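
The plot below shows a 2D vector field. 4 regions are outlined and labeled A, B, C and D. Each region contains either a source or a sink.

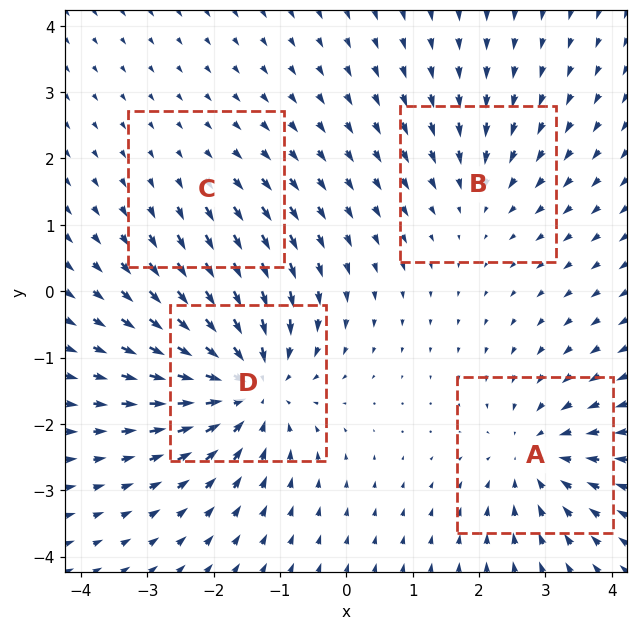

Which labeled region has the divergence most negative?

D

Divergence at each region's feature centre — A: about -4, B: about -3, C: about +2, D: about -7. Region D is most negative.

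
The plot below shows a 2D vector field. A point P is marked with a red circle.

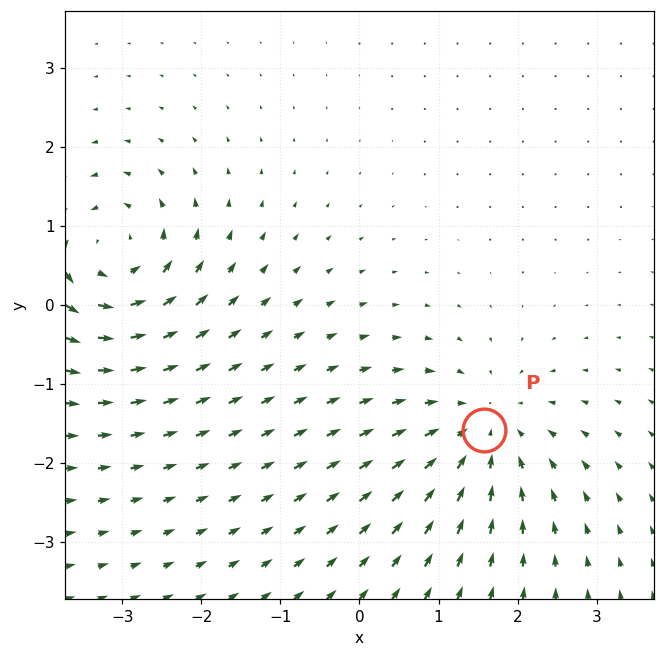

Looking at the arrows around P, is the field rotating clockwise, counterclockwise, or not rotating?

not rotating

Near P at (1.6, -1.6) the arrows show no circulation. The curl there is ≈0.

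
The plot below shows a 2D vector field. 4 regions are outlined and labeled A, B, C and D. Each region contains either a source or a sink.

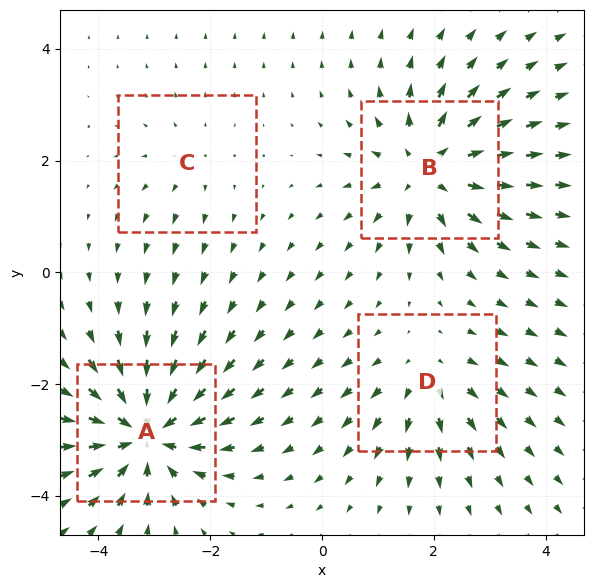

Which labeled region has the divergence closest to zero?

Divergence at each region's feature centre — A: about -7, B: about +6, C: about +2, D: about +3. Region C is closest to zero.

C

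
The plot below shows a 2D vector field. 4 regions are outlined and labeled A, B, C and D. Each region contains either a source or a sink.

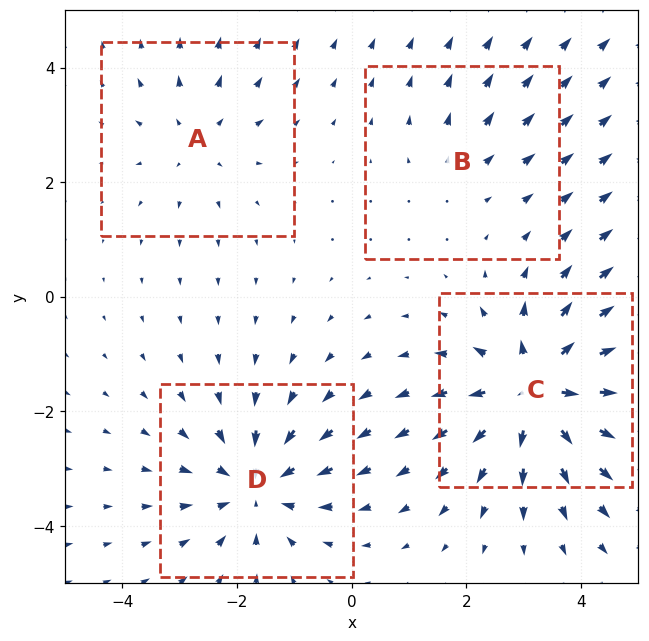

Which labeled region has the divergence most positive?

C

Divergence at each region's feature centre — A: about +3, B: about +2, C: about +7, D: about -5. Region C is most positive.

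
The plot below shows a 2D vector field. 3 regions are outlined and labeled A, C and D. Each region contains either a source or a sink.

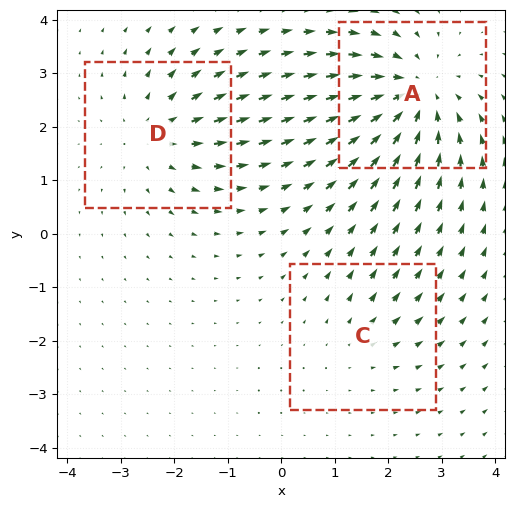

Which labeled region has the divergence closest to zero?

C

Divergence at each region's feature centre — A: about -4, C: about +2, D: about +3. Region C is closest to zero.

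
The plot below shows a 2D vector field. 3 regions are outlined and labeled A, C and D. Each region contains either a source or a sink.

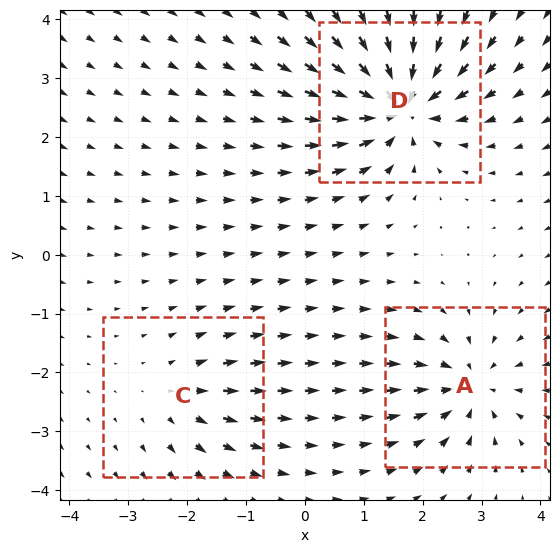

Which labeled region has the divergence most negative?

D

Divergence at each region's feature centre — A: about -4, C: about +3, D: about -7. Region D is most negative.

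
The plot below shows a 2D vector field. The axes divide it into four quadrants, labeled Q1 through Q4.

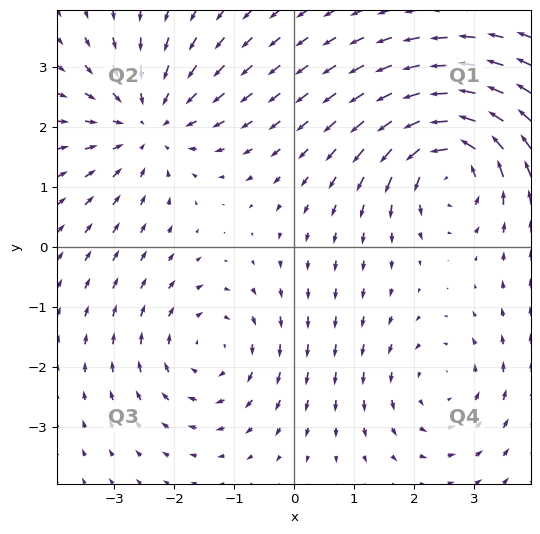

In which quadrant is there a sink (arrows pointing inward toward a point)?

Q2

The sink sits at approximately (-2.4, 2.0), which lies in quadrant Q2. The divergence there is about -3, negative as expected for a sink.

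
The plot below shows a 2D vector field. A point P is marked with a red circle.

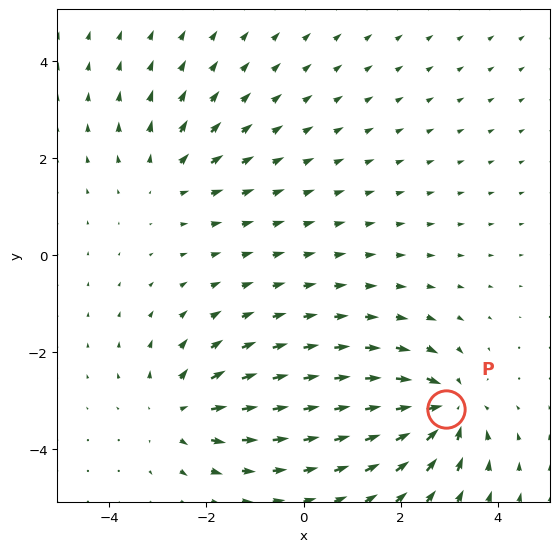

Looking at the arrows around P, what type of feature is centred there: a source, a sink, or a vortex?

sink

At P (2.9, -3.2) the arrows converge inward. Divergence about -5, curl ≈0 — negative divergence with near-zero curl is a sink.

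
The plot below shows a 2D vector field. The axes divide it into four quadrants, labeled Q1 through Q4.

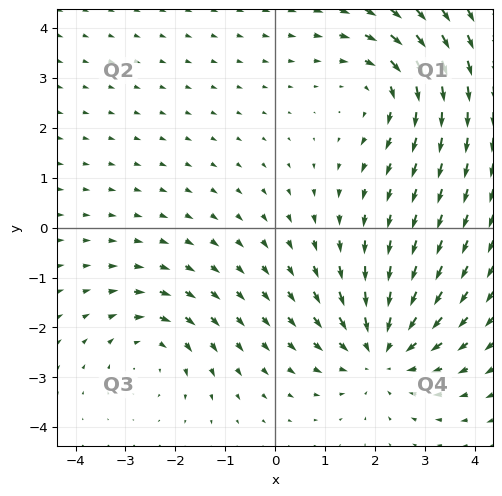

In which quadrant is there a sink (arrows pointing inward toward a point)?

Q4

The sink sits at approximately (2.1, -2.5), which lies in quadrant Q4. The divergence there is about -4, negative as expected for a sink.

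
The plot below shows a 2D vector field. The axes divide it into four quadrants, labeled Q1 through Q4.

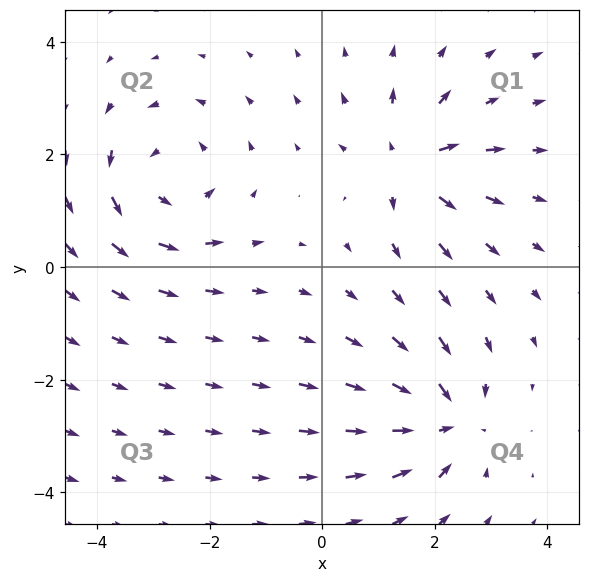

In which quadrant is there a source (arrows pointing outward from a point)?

The source sits at approximately (1.6, 1.8), which lies in quadrant Q1. The divergence there is about +5, positive as expected for a source.

Q1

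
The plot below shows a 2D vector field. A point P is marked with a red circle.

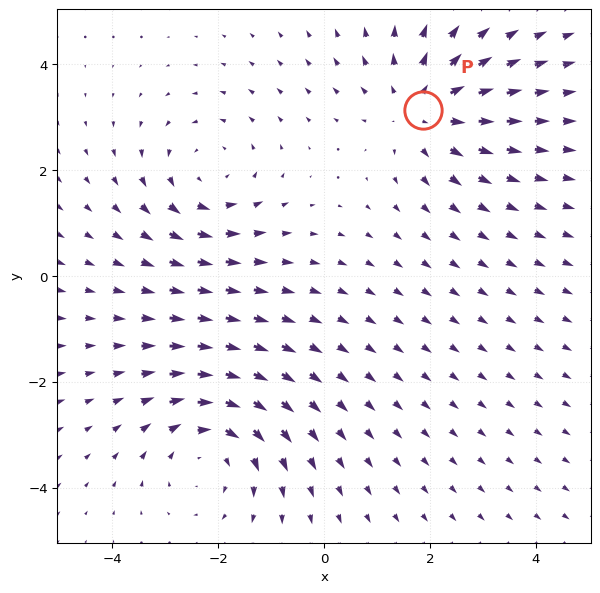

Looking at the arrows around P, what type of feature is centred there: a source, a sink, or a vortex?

At P (1.9, 3.1) the arrows spread outward. Divergence about +4, curl ≈0 — positive divergence with near-zero curl is a source.

source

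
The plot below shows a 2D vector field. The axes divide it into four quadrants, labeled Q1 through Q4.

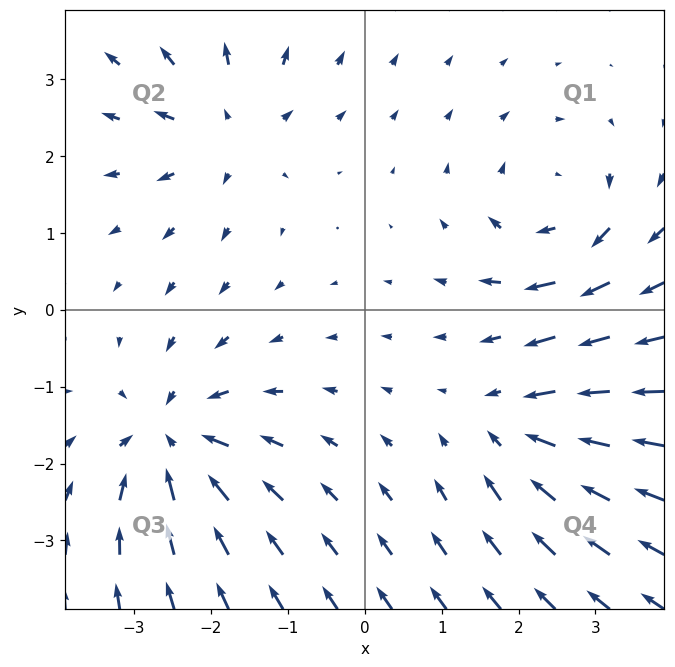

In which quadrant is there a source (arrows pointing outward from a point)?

The source sits at approximately (-1.8, 2.3), which lies in quadrant Q2. The divergence there is about +3, positive as expected for a source.

Q2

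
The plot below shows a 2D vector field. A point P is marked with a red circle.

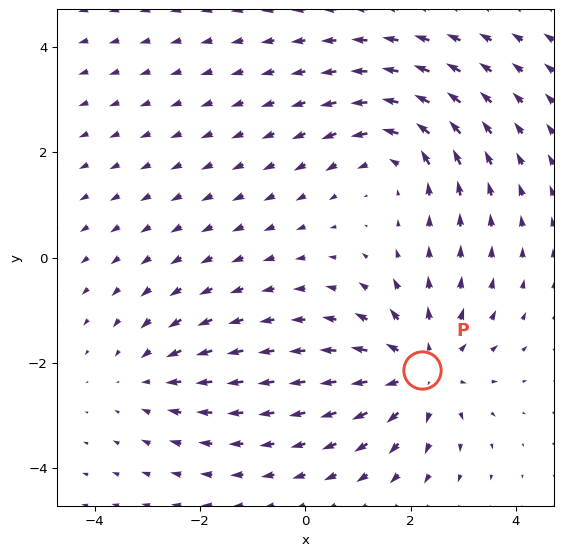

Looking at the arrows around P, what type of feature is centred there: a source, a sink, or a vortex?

At P (2.2, -2.1) the arrows spread outward. Divergence about +4, curl ≈0 — positive divergence with near-zero curl is a source.

source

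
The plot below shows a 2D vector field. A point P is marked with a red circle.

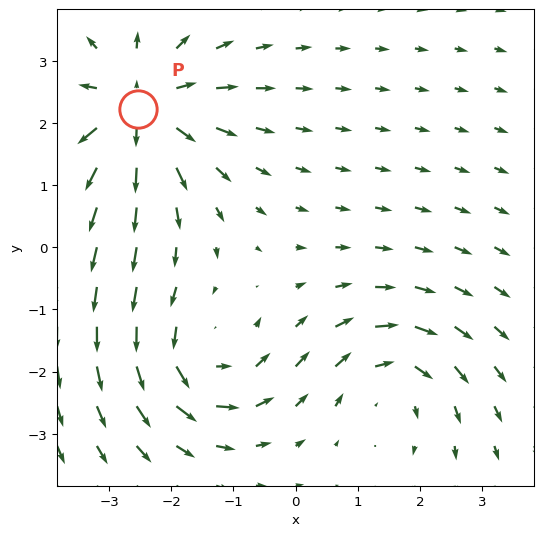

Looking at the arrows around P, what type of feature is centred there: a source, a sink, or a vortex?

At P (-2.5, 2.2) the arrows spread outward. Divergence about +5, curl ≈0 — positive divergence with near-zero curl is a source.

source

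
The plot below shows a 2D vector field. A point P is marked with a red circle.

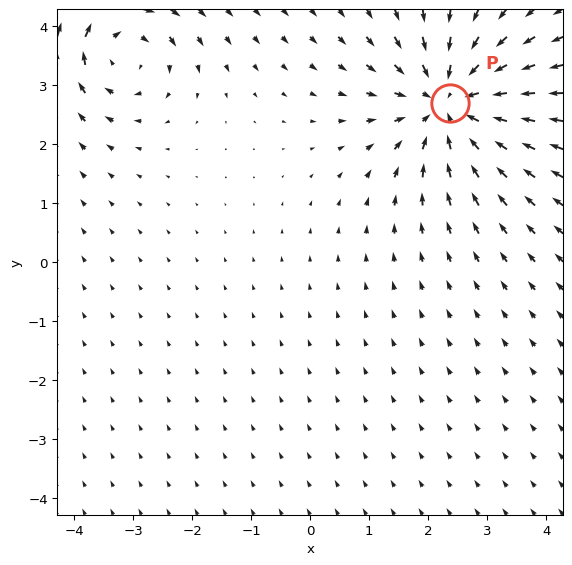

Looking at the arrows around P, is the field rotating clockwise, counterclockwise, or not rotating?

Near P at (2.4, 2.7) the arrows show no circulation. The curl there is ≈0.

not rotating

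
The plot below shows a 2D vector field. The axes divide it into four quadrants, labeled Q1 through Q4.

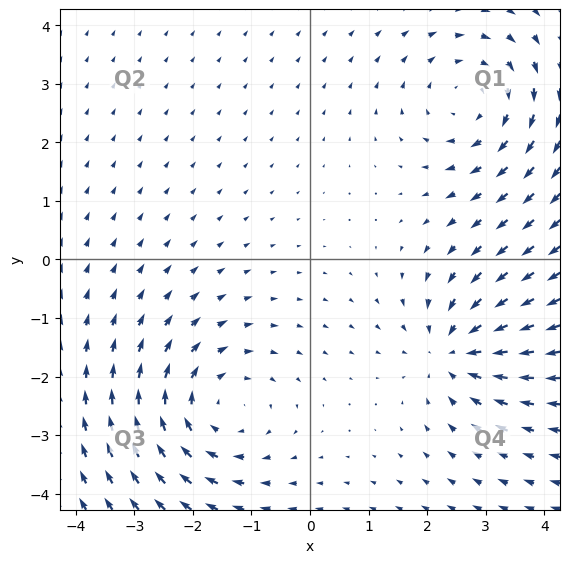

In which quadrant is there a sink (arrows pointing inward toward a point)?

Q4

The sink sits at approximately (2.5, -1.6), which lies in quadrant Q4. The divergence there is about -5, negative as expected for a sink.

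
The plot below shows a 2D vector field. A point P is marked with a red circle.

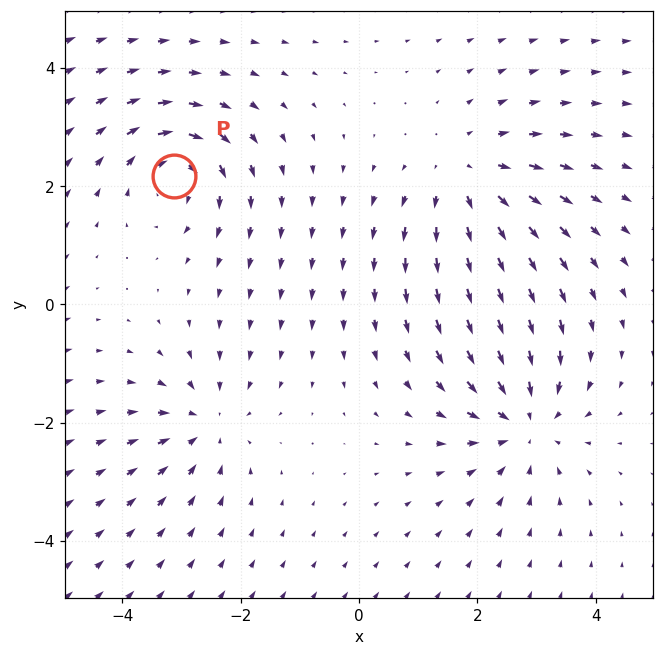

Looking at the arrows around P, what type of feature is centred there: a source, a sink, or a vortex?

vortex

At P (-3.1, 2.2) the arrows circulate clockwise. Divergence ≈0, curl about -4 — near-zero divergence with nonzero curl is a vortex.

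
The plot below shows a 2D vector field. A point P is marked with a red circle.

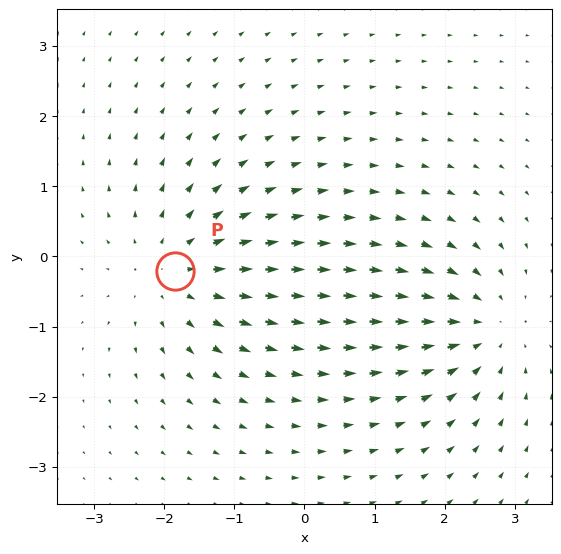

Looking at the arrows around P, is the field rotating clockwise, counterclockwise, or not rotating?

Near P at (-1.8, -0.2) the arrows show no circulation. The curl there is ≈0.

not rotating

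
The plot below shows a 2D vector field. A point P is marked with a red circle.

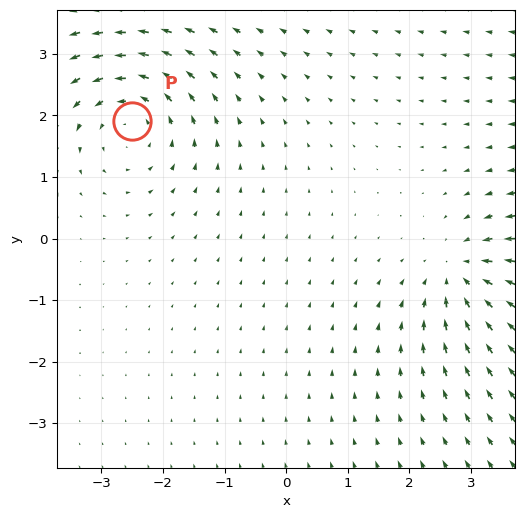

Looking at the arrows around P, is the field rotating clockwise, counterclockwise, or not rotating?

Near P at (-2.5, 1.9) the arrows circulate counterclockwise. The curl (z-component) there is about +3; positive curl means counterclockwise rotation.

counterclockwise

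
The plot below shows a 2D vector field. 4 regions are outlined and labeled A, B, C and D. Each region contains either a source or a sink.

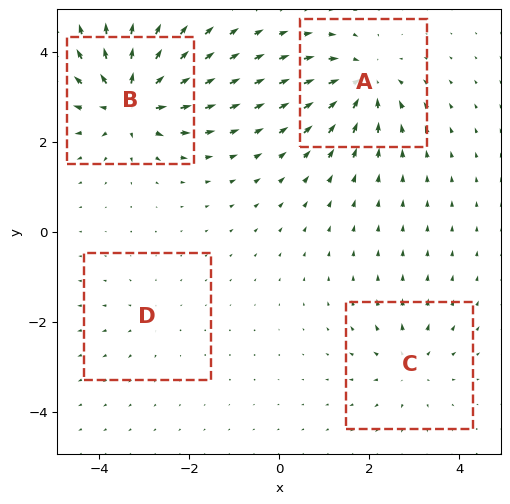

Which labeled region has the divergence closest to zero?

Divergence at each region's feature centre — A: about -6, B: about +8, C: about +4, D: about +2. Region D is closest to zero.

D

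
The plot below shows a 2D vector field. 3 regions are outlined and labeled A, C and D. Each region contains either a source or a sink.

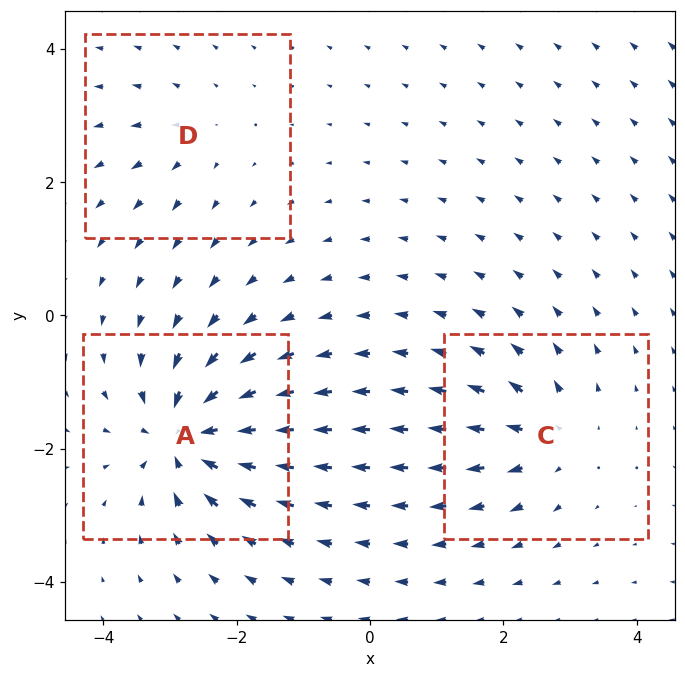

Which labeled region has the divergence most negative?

A

Divergence at each region's feature centre — A: about -7, C: about +4, D: about +2. Region A is most negative.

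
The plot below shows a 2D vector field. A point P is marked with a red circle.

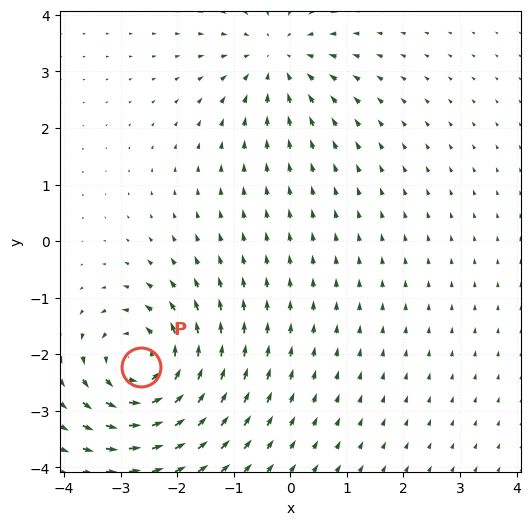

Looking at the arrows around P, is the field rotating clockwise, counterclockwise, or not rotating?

counterclockwise

Near P at (-2.6, -2.2) the arrows circulate counterclockwise. The curl (z-component) there is about +6; positive curl means counterclockwise rotation.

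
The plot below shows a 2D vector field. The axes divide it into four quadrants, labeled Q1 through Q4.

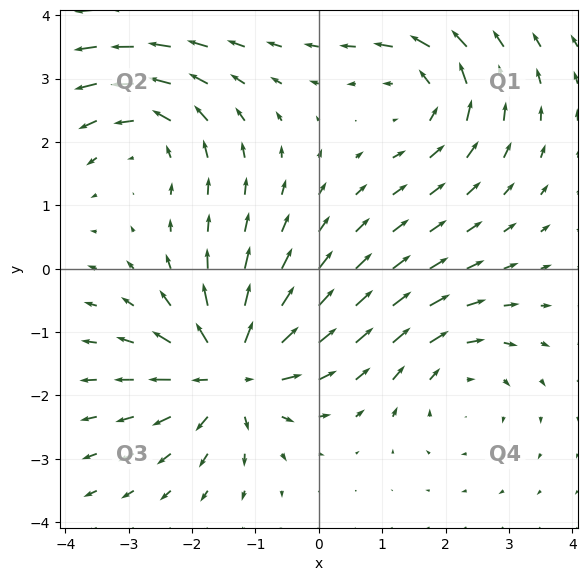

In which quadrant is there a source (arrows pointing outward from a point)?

Q3

The source sits at approximately (-1.4, -1.6), which lies in quadrant Q3. The divergence there is about +6, positive as expected for a source.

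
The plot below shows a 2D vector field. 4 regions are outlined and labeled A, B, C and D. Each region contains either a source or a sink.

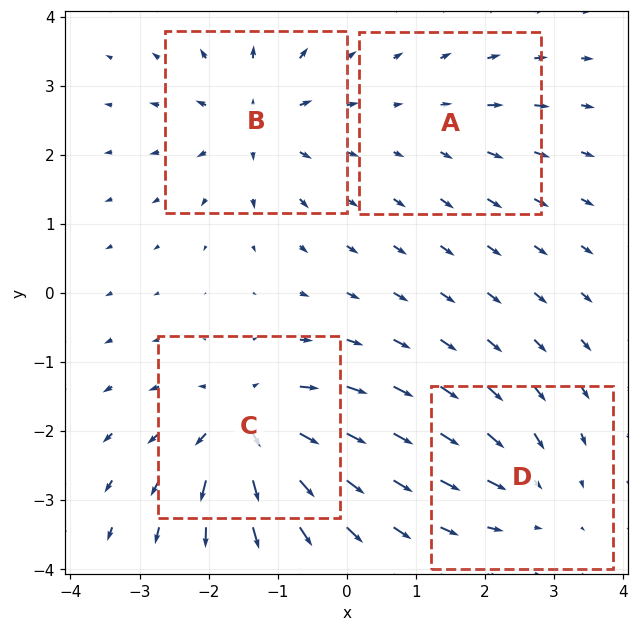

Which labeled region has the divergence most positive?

C

Divergence at each region's feature centre — A: about +3, B: about +6, C: about +8, D: about -4. Region C is most positive.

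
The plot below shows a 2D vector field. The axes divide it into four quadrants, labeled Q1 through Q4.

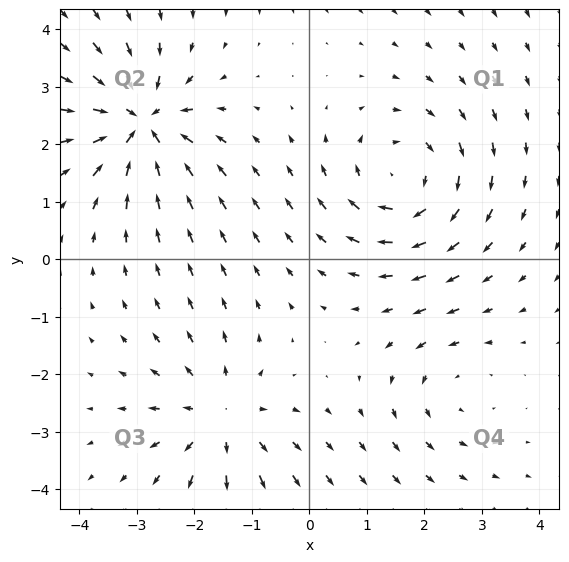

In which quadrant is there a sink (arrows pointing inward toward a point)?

The sink sits at approximately (-2.9, 2.4), which lies in quadrant Q2. The divergence there is about -7, negative as expected for a sink.

Q2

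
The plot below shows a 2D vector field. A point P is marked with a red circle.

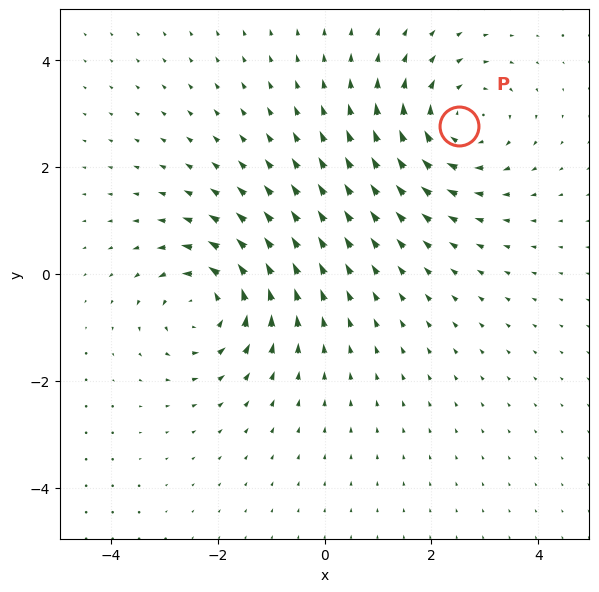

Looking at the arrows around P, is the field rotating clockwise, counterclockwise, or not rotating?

Near P at (2.5, 2.8) the arrows circulate clockwise. The curl (z-component) there is about -4; negative curl means clockwise rotation.

clockwise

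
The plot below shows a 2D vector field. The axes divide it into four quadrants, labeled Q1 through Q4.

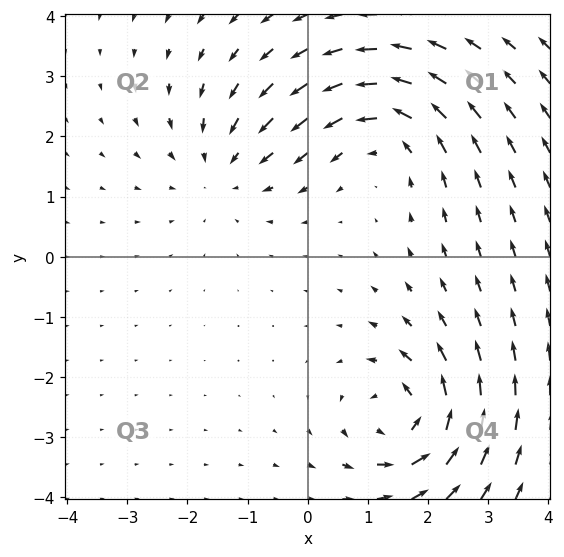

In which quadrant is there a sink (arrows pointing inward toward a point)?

Q2

The sink sits at approximately (-1.4, 1.5), which lies in quadrant Q2. The divergence there is about -2, negative as expected for a sink.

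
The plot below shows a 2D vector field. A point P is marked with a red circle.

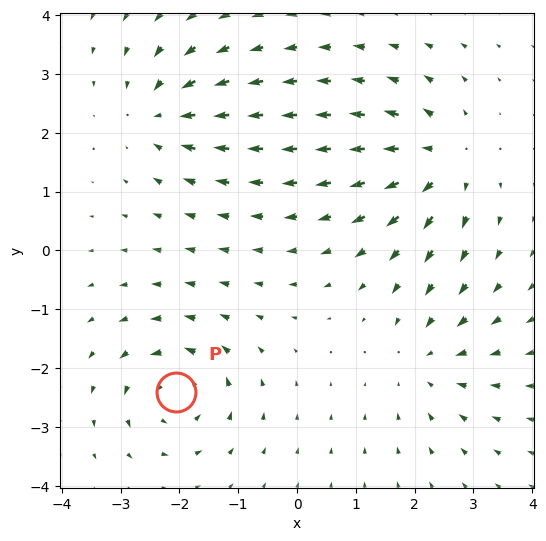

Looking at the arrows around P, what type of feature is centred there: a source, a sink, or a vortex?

vortex

At P (-2.1, -2.4) the arrows circulate counterclockwise. Divergence ≈0, curl about +4 — near-zero divergence with nonzero curl is a vortex.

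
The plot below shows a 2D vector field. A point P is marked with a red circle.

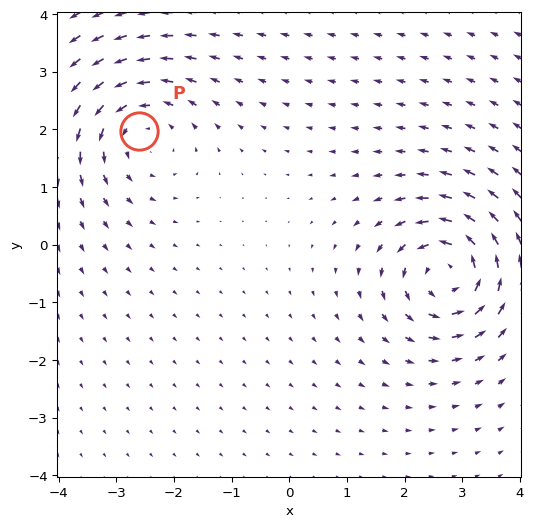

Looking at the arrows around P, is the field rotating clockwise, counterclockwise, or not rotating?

Near P at (-2.6, 2.0) the arrows circulate counterclockwise. The curl (z-component) there is about +4; positive curl means counterclockwise rotation.

counterclockwise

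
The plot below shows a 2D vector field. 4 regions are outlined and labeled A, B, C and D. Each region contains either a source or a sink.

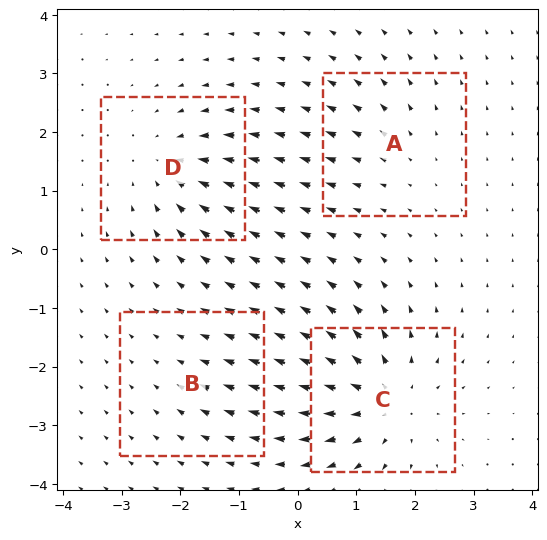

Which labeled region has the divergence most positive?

C

Divergence at each region's feature centre — A: about +3, B: about -2, C: about +7, D: about -5. Region C is most positive.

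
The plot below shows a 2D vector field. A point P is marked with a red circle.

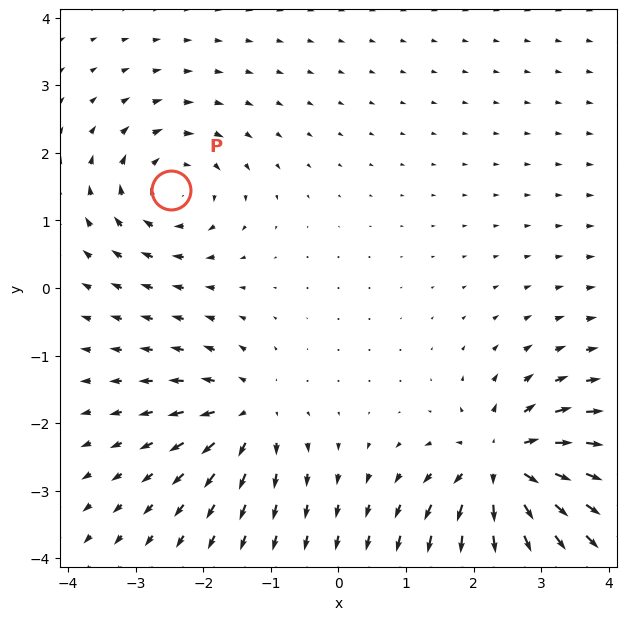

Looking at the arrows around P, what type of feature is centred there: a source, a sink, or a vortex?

vortex

At P (-2.5, 1.4) the arrows circulate clockwise. Divergence ≈0, curl about -4 — near-zero divergence with nonzero curl is a vortex.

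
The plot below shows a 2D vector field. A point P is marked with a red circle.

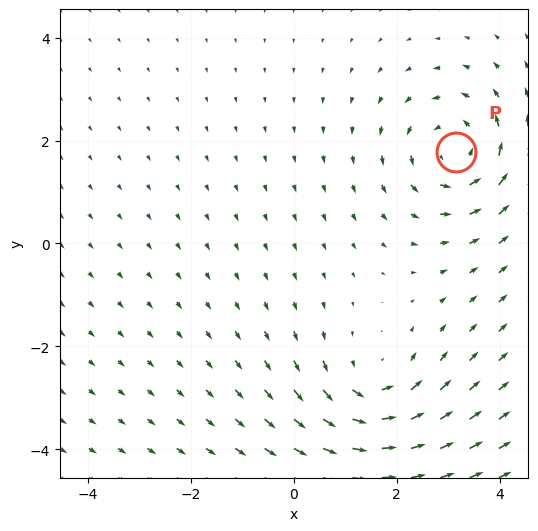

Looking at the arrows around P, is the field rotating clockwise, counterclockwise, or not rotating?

Near P at (3.1, 1.8) the arrows circulate counterclockwise. The curl (z-component) there is about +3; positive curl means counterclockwise rotation.

counterclockwise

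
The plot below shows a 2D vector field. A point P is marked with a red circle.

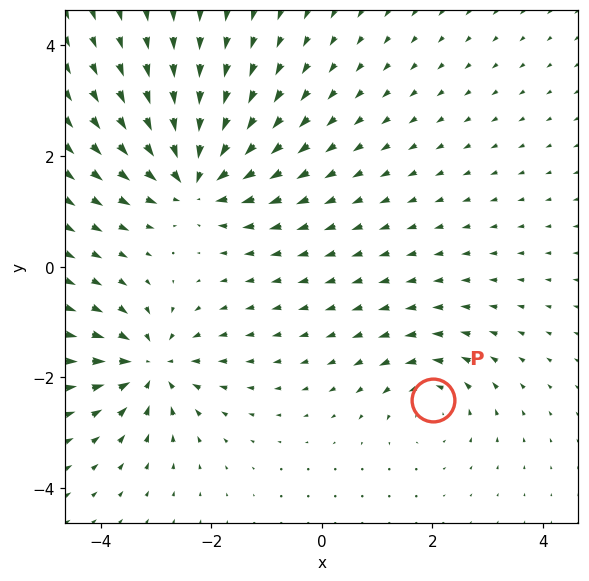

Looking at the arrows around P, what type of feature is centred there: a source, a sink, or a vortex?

vortex

At P (2.0, -2.4) the arrows circulate counterclockwise. Divergence ≈0, curl about +3 — near-zero divergence with nonzero curl is a vortex.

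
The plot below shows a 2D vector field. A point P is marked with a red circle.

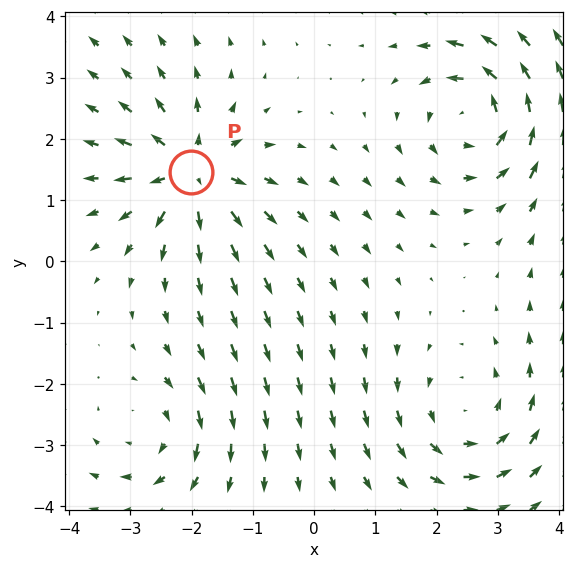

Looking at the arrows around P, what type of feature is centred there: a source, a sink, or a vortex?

source

At P (-2.0, 1.5) the arrows spread outward. Divergence about +6, curl ≈0 — positive divergence with near-zero curl is a source.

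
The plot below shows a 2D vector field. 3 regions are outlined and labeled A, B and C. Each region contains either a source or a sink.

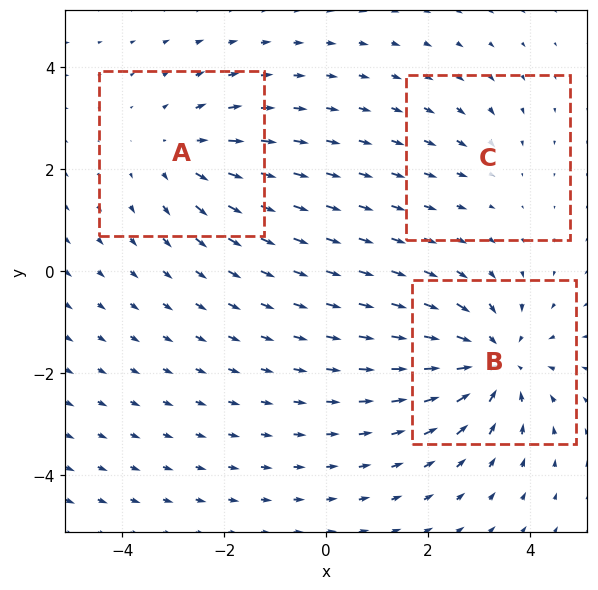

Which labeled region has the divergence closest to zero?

C

Divergence at each region's feature centre — A: about +3, B: about -5, C: about -2. Region C is closest to zero.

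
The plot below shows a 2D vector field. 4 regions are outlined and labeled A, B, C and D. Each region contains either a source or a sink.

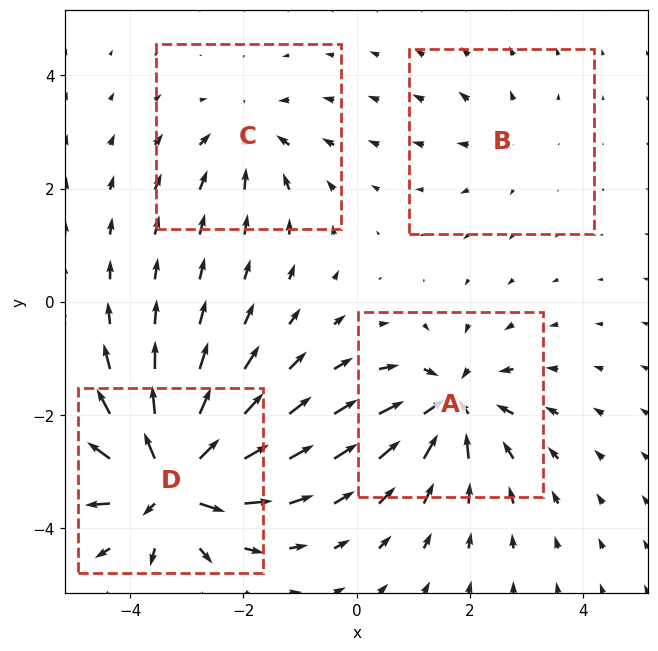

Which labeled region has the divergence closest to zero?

Divergence at each region's feature centre — A: about -6, B: about +2, C: about -4, D: about +9. Region B is closest to zero.

B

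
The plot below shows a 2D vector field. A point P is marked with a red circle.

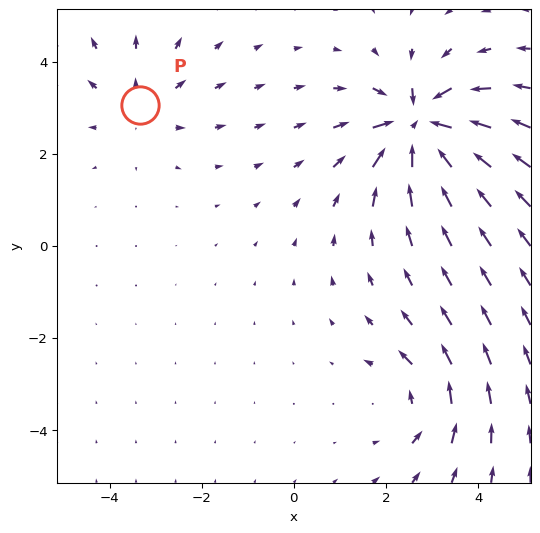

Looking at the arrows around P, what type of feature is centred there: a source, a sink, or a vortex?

At P (-3.3, 3.1) the arrows spread outward. Divergence about +2, curl ≈0 — positive divergence with near-zero curl is a source.

source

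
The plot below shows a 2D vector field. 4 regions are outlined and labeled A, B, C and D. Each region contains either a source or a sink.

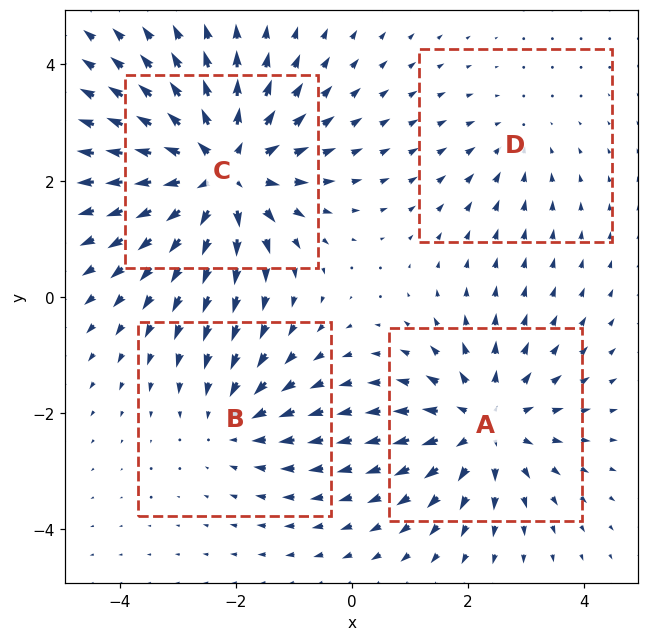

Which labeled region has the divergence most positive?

C

Divergence at each region's feature centre — A: about +5, B: about -3, C: about +6, D: about -2. Region C is most positive.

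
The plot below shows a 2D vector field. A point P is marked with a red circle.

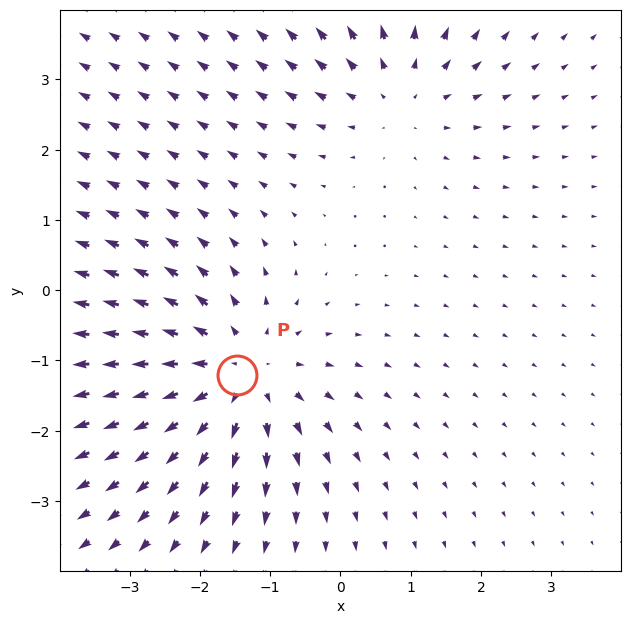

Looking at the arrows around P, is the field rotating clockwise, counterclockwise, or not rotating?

not rotating

Near P at (-1.5, -1.2) the arrows show no circulation. The curl there is ≈0.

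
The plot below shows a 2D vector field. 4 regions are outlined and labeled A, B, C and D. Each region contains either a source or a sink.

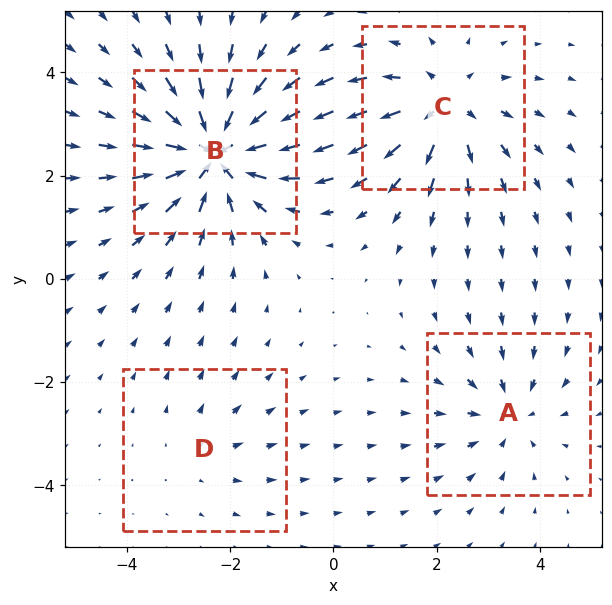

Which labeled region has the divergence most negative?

Divergence at each region's feature centre — A: about -3, B: about -7, C: about +5, D: about +2. Region B is most negative.

B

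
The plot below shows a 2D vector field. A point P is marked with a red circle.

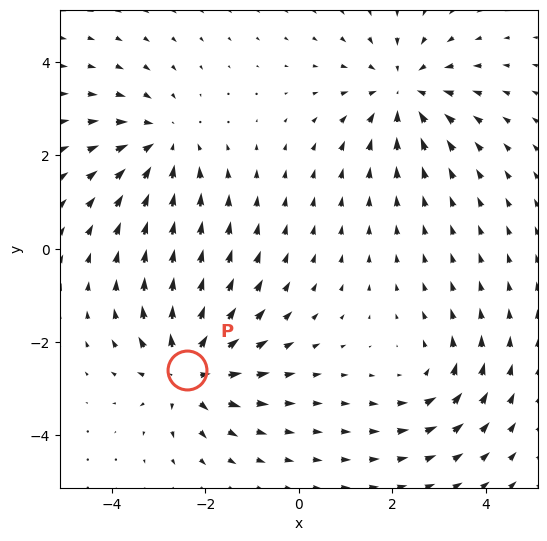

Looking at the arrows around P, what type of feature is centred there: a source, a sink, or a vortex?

source

At P (-2.4, -2.6) the arrows spread outward. Divergence about +6, curl ≈0 — positive divergence with near-zero curl is a source.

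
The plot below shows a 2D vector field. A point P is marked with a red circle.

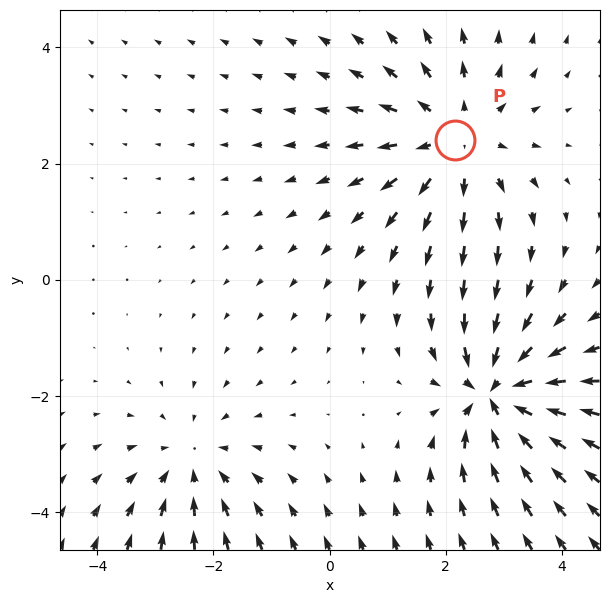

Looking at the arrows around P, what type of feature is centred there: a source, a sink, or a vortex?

At P (2.2, 2.4) the arrows spread outward. Divergence about +4, curl ≈0 — positive divergence with near-zero curl is a source.

source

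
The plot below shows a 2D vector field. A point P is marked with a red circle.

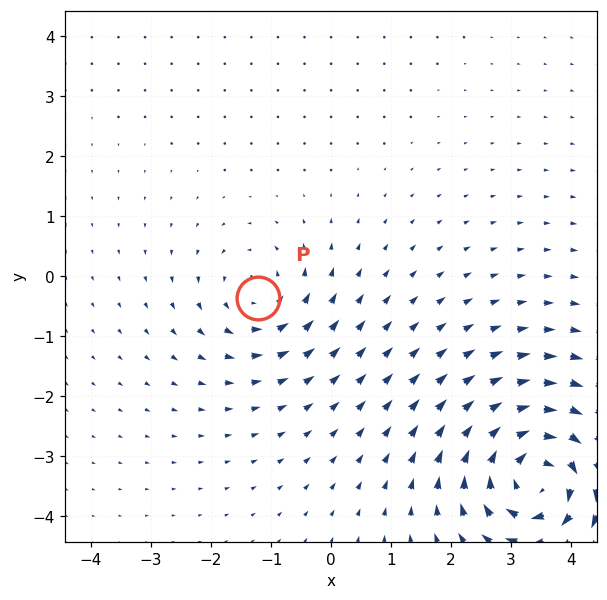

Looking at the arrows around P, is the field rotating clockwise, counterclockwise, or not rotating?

counterclockwise

Near P at (-1.2, -0.4) the arrows circulate counterclockwise. The curl (z-component) there is about +3; positive curl means counterclockwise rotation.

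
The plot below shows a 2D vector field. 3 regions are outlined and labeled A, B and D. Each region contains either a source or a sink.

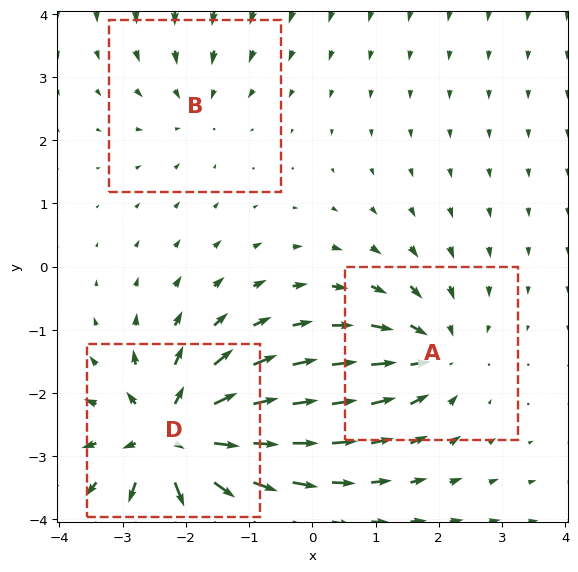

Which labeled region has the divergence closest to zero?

Divergence at each region's feature centre — A: about -3, B: about -2, D: about +6. Region B is closest to zero.

B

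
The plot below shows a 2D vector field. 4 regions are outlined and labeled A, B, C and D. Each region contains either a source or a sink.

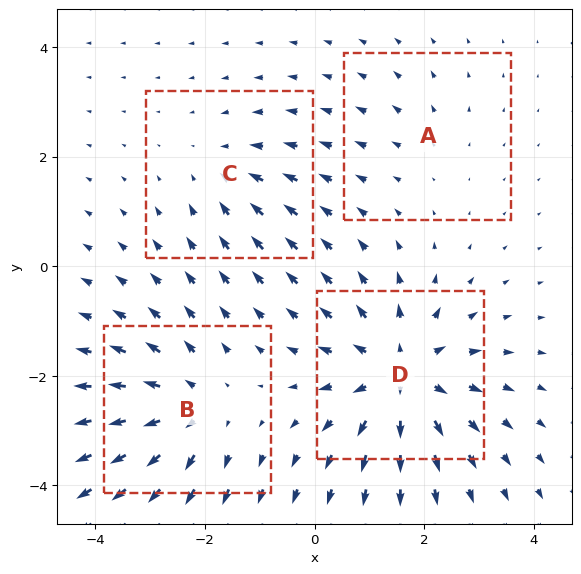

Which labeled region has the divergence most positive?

Divergence at each region's feature centre — A: about +2, B: about +5, C: about -3, D: about +6. Region D is most positive.

D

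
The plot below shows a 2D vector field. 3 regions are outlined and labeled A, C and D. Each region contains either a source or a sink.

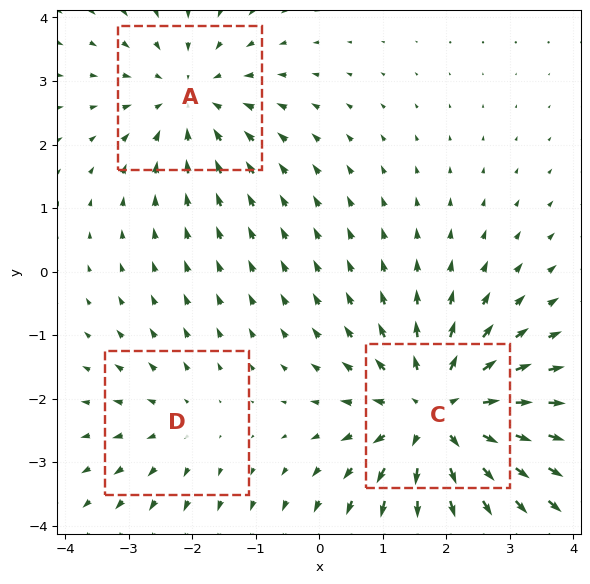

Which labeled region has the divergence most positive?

Divergence at each region's feature centre — A: about -3, C: about +4, D: about +2. Region C is most positive.

C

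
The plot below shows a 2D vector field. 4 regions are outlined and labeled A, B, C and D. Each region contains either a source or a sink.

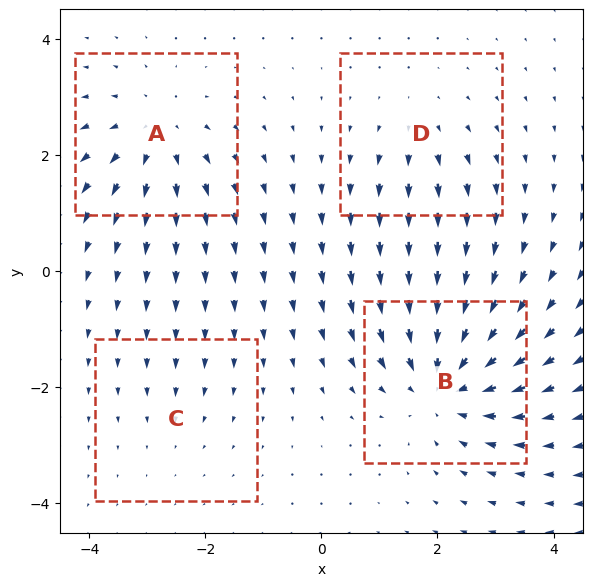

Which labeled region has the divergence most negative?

Divergence at each region's feature centre — A: about +5, B: about -6, C: about -2, D: about +3. Region B is most negative.

B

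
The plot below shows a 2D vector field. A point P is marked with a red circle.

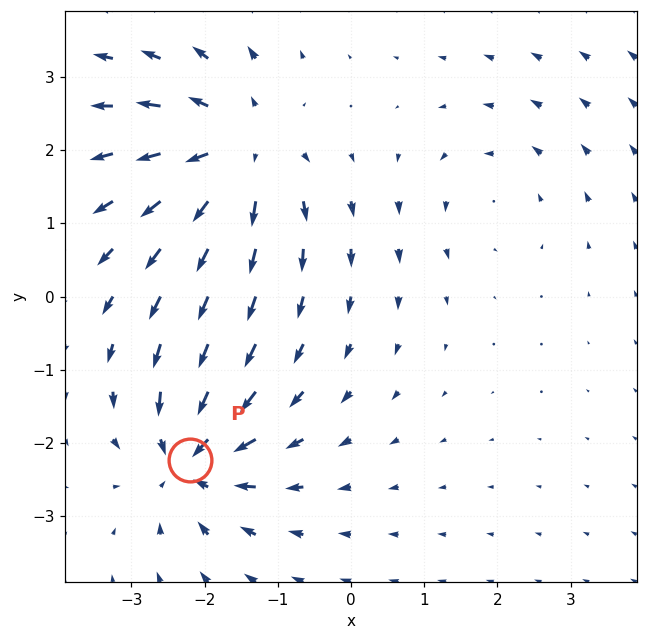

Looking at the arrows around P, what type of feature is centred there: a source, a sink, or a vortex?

sink

At P (-2.2, -2.2) the arrows converge inward. Divergence about -6, curl ≈0 — negative divergence with near-zero curl is a sink.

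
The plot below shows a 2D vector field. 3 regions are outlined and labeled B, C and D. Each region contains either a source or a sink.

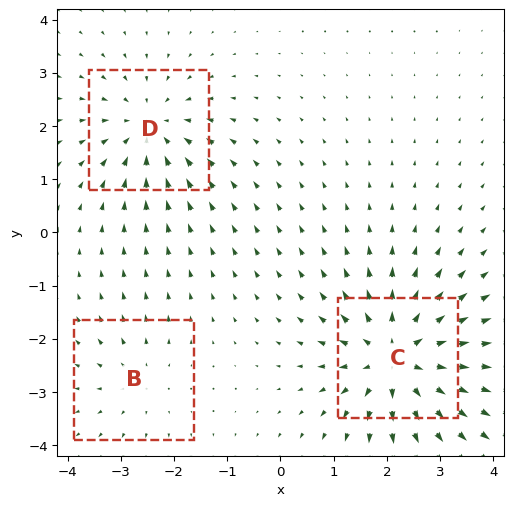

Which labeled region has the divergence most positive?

C

Divergence at each region's feature centre — B: about +2, C: about +5, D: about -4. Region C is most positive.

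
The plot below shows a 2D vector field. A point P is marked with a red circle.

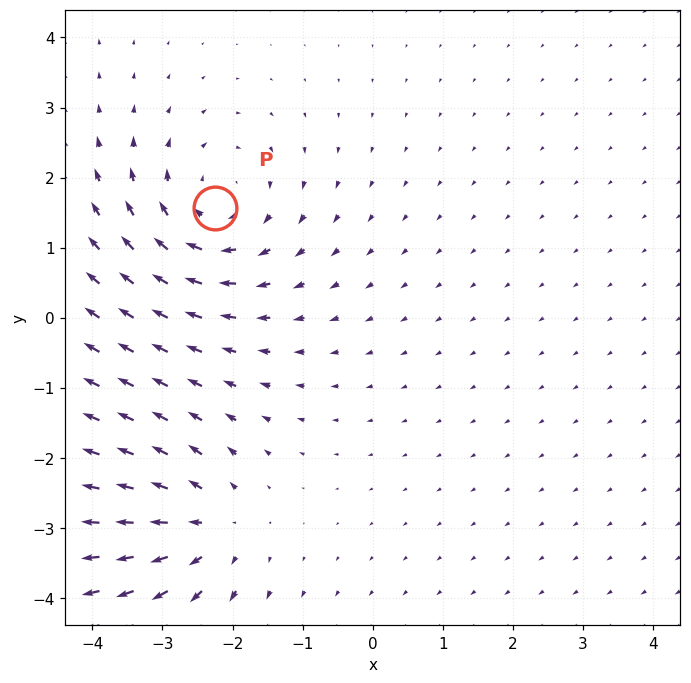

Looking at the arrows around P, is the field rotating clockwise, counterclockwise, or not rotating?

clockwise

Near P at (-2.3, 1.6) the arrows circulate clockwise. The curl (z-component) there is about -3; negative curl means clockwise rotation.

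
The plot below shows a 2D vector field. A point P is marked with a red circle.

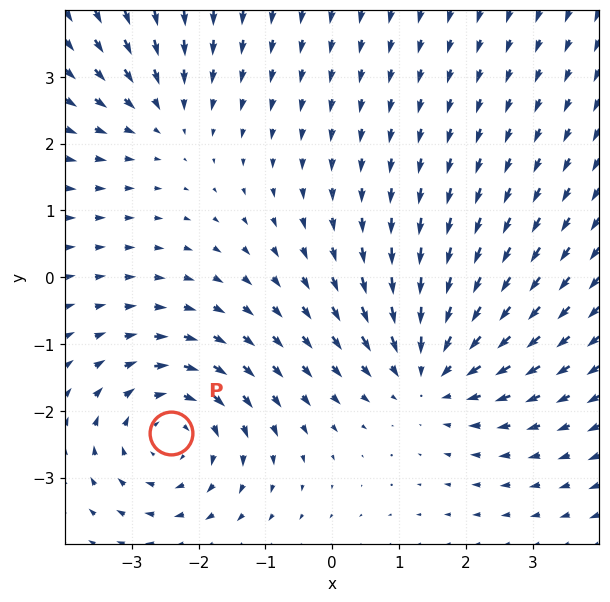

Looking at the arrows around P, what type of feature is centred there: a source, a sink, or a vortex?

At P (-2.4, -2.3) the arrows circulate clockwise. Divergence ≈0, curl about -4 — near-zero divergence with nonzero curl is a vortex.

vortex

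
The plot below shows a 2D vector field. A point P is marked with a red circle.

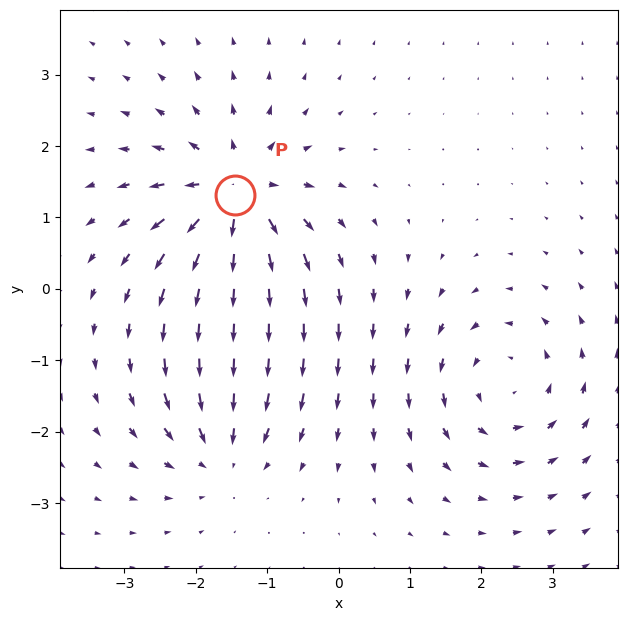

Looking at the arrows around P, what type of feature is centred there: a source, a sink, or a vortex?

source

At P (-1.4, 1.3) the arrows spread outward. Divergence about +6, curl ≈0 — positive divergence with near-zero curl is a source.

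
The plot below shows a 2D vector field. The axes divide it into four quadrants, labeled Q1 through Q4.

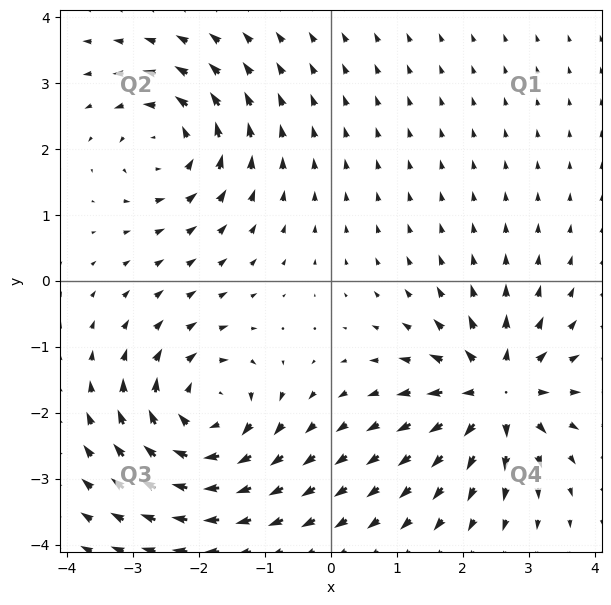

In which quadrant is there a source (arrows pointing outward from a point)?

Q4

The source sits at approximately (2.5, -1.7), which lies in quadrant Q4. The divergence there is about +6, positive as expected for a source.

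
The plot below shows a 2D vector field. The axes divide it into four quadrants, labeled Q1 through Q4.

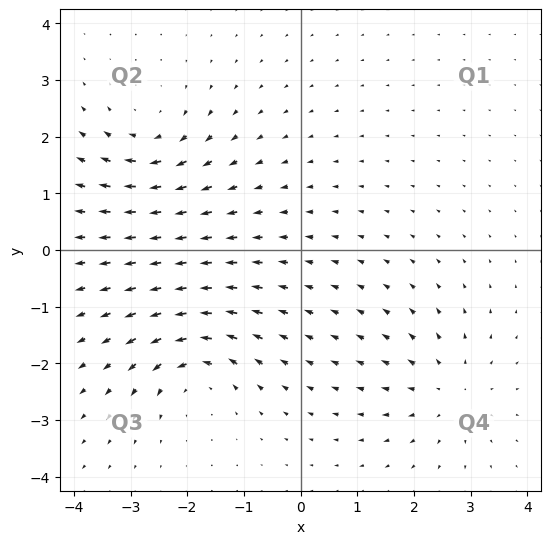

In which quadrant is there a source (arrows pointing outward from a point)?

The source sits at approximately (2.6, -2.5), which lies in quadrant Q4. The divergence there is about +4, positive as expected for a source.

Q4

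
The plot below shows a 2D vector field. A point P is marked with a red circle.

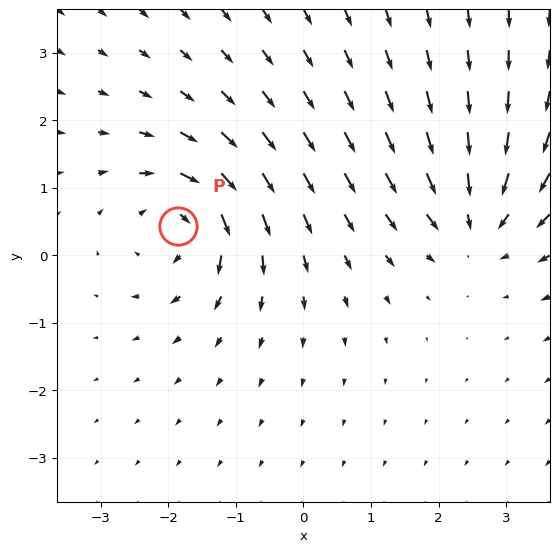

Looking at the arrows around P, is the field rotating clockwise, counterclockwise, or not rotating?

clockwise

Near P at (-1.9, 0.4) the arrows circulate clockwise. The curl (z-component) there is about -5; negative curl means clockwise rotation.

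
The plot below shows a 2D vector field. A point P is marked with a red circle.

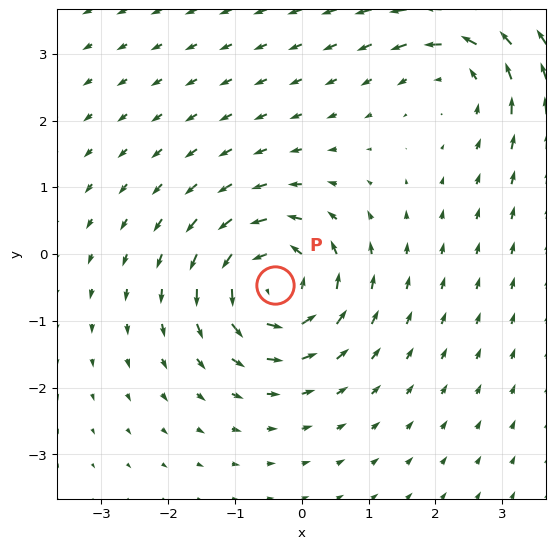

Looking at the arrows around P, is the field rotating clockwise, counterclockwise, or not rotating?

Near P at (-0.4, -0.5) the arrows circulate counterclockwise. The curl (z-component) there is about +7; positive curl means counterclockwise rotation.

counterclockwise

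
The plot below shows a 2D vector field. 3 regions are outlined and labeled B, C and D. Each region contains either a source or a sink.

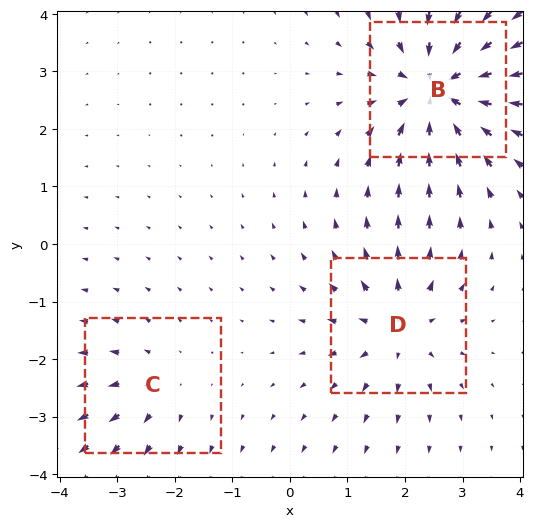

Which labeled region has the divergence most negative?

Divergence at each region's feature centre — B: about -5, C: about +2, D: about +3. Region B is most negative.

B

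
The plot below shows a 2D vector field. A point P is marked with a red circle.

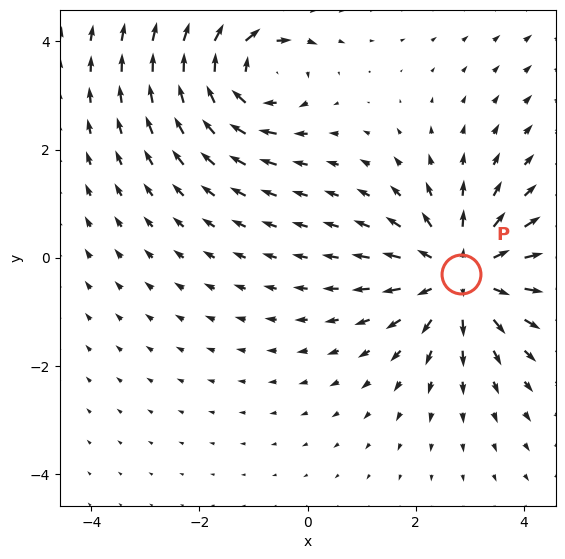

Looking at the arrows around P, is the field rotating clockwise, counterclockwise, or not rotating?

not rotating

Near P at (2.8, -0.3) the arrows show no circulation. The curl there is ≈0.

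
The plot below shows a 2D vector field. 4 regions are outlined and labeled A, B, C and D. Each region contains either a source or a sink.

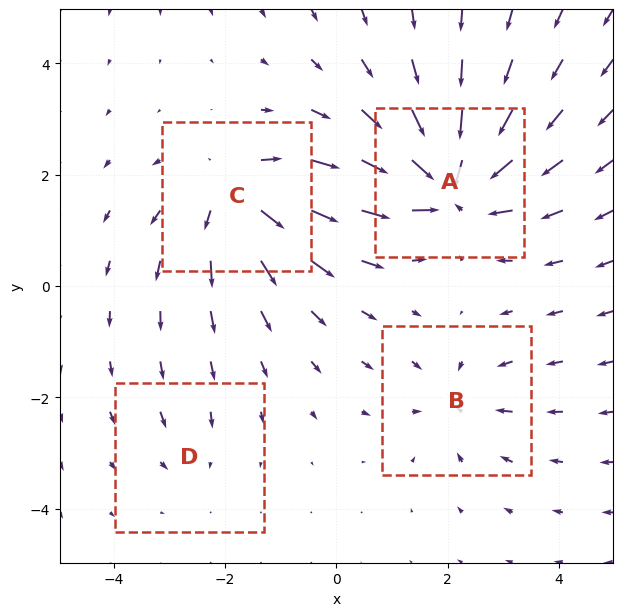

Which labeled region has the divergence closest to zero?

Divergence at each region's feature centre — A: about -8, B: about -4, C: about +6, D: about -2. Region D is closest to zero.

D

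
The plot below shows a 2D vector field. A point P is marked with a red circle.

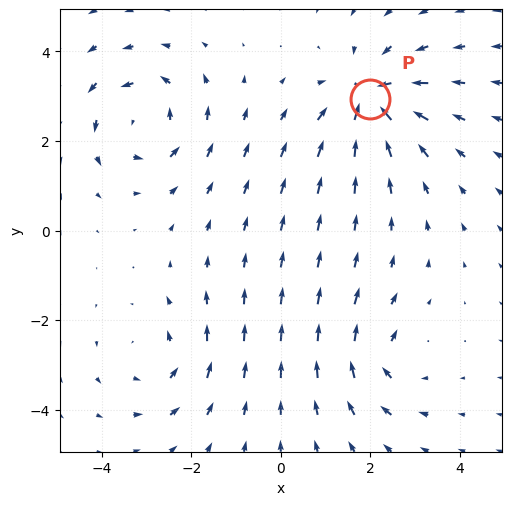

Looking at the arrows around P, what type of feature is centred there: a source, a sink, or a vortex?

At P (2.0, 2.9) the arrows converge inward. Divergence about -5, curl ≈0 — negative divergence with near-zero curl is a sink.

sink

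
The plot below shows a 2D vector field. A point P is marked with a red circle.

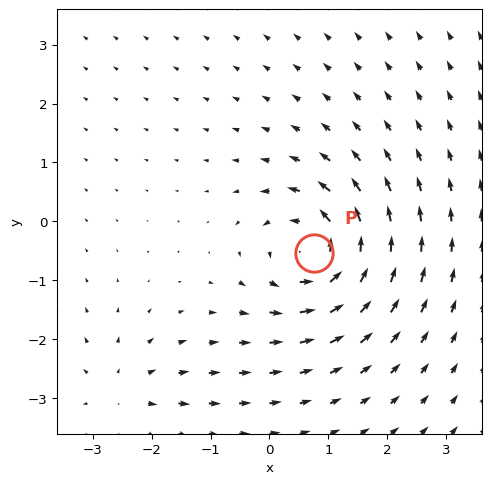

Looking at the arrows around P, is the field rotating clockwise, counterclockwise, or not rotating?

Near P at (0.8, -0.5) the arrows circulate counterclockwise. The curl (z-component) there is about +5; positive curl means counterclockwise rotation.

counterclockwise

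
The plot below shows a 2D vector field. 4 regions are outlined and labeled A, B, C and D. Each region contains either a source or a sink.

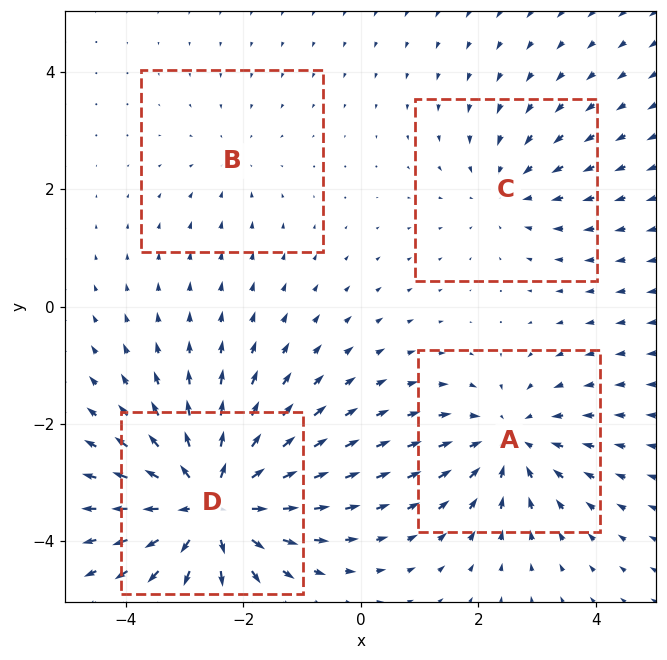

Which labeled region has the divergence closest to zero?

B

Divergence at each region's feature centre — A: about -4, B: about -2, C: about -3, D: about +7. Region B is closest to zero.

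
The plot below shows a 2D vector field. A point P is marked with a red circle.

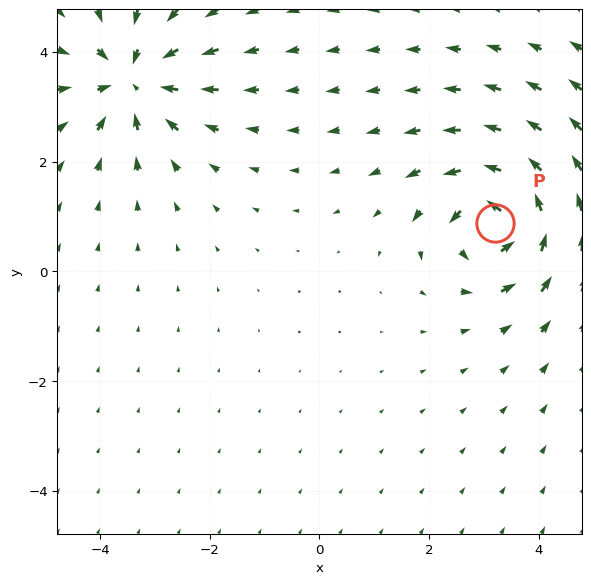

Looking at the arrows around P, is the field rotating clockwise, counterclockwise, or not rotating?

counterclockwise

Near P at (3.2, 0.9) the arrows circulate counterclockwise. The curl (z-component) there is about +5; positive curl means counterclockwise rotation.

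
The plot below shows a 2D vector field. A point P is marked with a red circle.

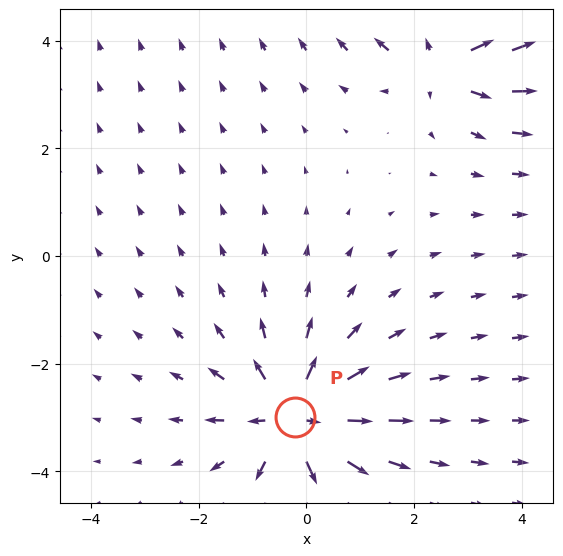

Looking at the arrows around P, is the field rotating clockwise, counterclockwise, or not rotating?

Near P at (-0.2, -3.0) the arrows show no circulation. The curl there is ≈0.

not rotating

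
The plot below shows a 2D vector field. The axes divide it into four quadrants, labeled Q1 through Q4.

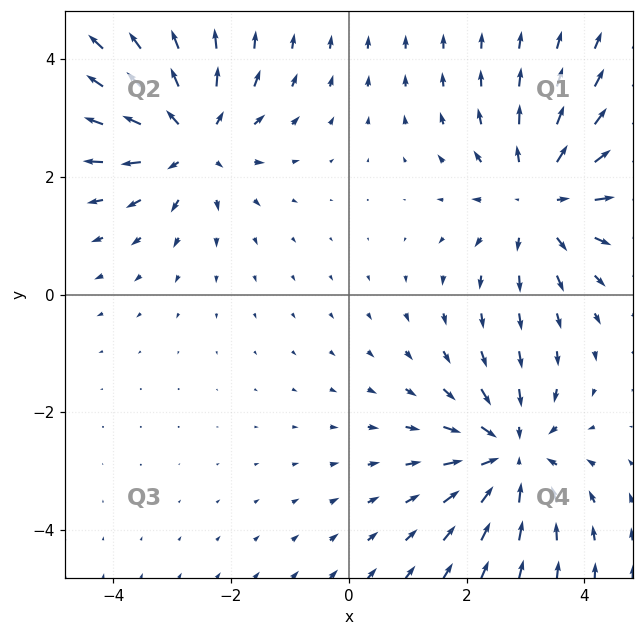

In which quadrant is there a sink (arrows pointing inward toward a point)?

Q4

The sink sits at approximately (2.8, -2.7), which lies in quadrant Q4. The divergence there is about -4, negative as expected for a sink.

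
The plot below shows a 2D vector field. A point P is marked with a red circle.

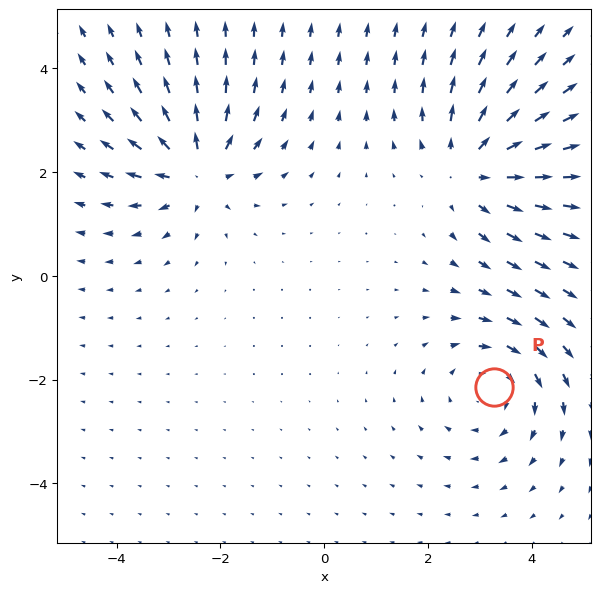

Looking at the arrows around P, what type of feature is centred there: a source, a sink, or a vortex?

vortex

At P (3.3, -2.1) the arrows circulate clockwise. Divergence ≈0, curl about -3 — near-zero divergence with nonzero curl is a vortex.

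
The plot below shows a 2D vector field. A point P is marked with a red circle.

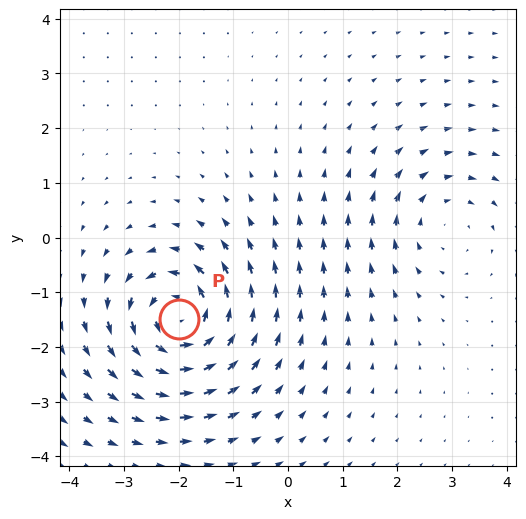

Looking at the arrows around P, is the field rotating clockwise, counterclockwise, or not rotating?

counterclockwise

Near P at (-2.0, -1.5) the arrows circulate counterclockwise. The curl (z-component) there is about +5; positive curl means counterclockwise rotation.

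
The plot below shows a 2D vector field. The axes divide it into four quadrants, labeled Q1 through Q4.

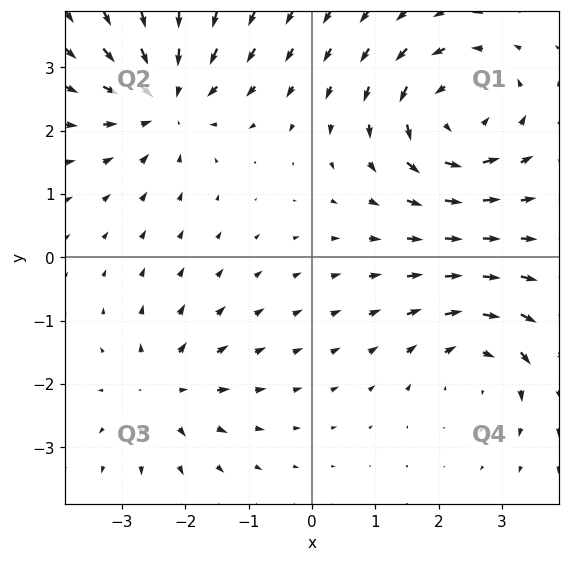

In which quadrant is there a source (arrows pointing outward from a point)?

The source sits at approximately (-2.3, -2.1), which lies in quadrant Q3. The divergence there is about +4, positive as expected for a source.

Q3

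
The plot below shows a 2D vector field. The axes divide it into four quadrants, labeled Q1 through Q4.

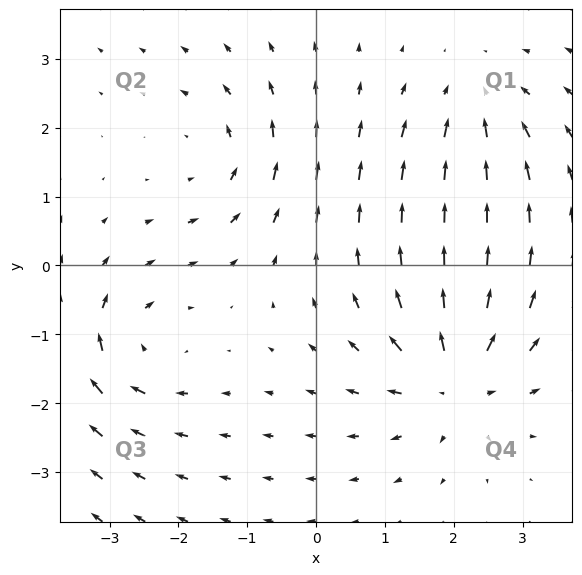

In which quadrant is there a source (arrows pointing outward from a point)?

Q4

The source sits at approximately (2.0, -1.6), which lies in quadrant Q4. The divergence there is about +5, positive as expected for a source.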